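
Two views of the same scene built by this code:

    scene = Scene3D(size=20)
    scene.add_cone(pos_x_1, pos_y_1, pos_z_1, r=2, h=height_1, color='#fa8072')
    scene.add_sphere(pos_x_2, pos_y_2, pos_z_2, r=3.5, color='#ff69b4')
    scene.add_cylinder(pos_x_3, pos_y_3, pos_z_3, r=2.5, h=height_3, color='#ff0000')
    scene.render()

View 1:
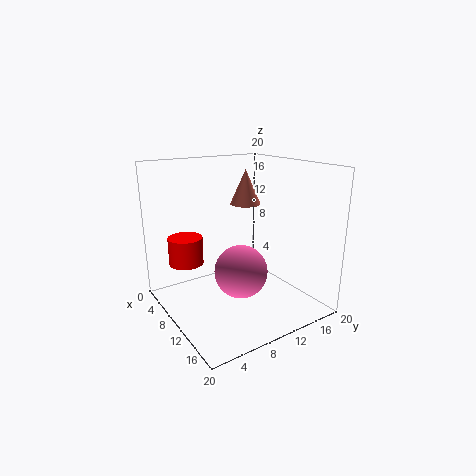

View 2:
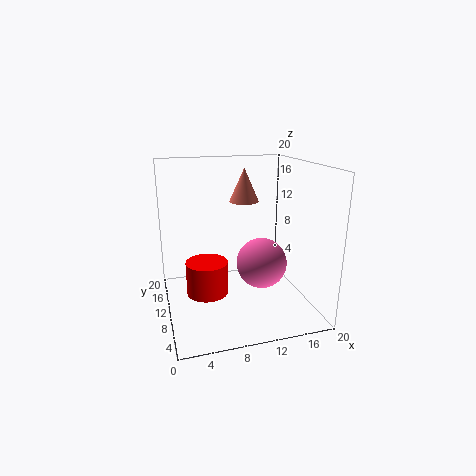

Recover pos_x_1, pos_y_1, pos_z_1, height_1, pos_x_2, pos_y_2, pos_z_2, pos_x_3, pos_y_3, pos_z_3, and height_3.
pos_x_1 = 11; pos_y_1 = 10.5; pos_z_1 = 15; height_1 = 4.5; pos_x_2 = 13; pos_y_2 = 8.5; pos_z_2 = 6.5; pos_x_3 = 4.5; pos_y_3 = 4.5; pos_z_3 = 5.5; height_3 = 4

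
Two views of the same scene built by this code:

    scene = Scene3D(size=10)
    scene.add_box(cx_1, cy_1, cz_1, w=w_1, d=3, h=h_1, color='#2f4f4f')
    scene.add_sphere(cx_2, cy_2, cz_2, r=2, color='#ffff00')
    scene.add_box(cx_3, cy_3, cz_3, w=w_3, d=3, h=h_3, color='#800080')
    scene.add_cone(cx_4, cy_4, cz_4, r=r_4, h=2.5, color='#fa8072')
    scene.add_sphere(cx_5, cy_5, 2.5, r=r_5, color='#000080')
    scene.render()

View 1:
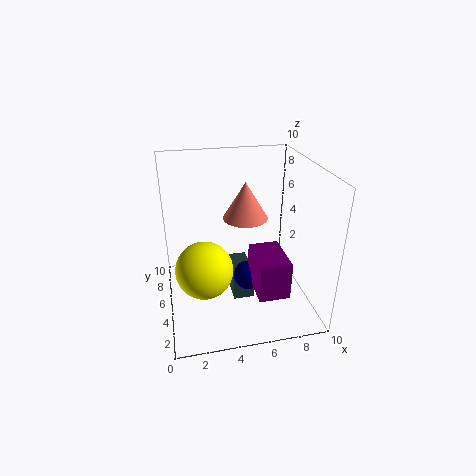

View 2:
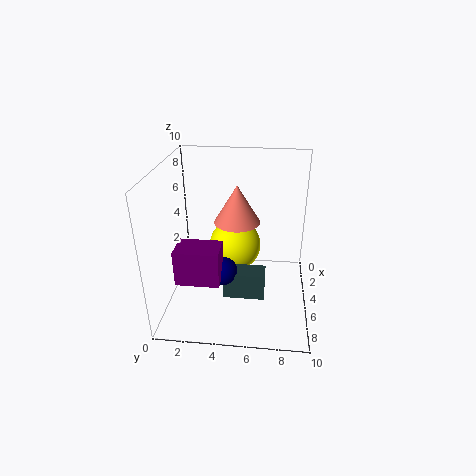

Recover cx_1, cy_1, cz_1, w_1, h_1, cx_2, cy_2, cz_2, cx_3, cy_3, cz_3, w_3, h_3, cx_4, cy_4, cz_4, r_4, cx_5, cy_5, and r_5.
cx_1 = 4.5; cy_1 = 4; cz_1 = 0.5; w_1 = 1.5; h_1 = 2; cx_2 = 2.5; cy_2 = 4.5; cz_2 = 3; cx_3 = 5.5; cy_3 = 1; cz_3 = 2.5; w_3 = 2; h_3 = 2.5; cx_4 = 5.5; cy_4 = 5; cz_4 = 6.5; r_4 = 1.5; cx_5 = 5.5; cy_5 = 4; r_5 = 1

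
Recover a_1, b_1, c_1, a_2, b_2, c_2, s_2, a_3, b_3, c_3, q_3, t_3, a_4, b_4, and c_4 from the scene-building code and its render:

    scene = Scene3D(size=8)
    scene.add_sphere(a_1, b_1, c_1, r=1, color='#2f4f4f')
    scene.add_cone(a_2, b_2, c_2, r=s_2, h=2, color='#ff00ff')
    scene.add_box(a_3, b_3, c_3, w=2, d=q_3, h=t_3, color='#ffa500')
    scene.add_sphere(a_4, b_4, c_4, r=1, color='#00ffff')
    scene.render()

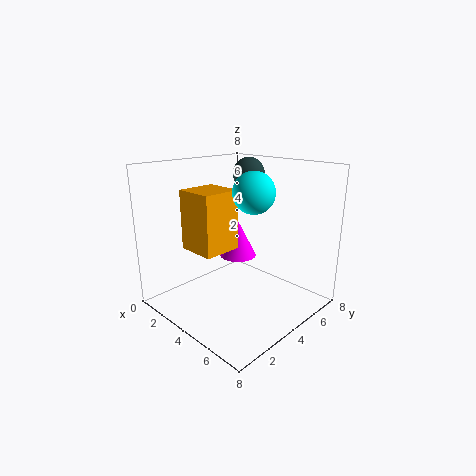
a_1 = 2
b_1 = 7
c_1 = 7
a_2 = 4
b_2 = 4
c_2 = 3
s_2 = 1
a_3 = 3
b_3 = 1
c_3 = 4
q_3 = 2
t_3 = 3
a_4 = 6
b_4 = 3
c_4 = 7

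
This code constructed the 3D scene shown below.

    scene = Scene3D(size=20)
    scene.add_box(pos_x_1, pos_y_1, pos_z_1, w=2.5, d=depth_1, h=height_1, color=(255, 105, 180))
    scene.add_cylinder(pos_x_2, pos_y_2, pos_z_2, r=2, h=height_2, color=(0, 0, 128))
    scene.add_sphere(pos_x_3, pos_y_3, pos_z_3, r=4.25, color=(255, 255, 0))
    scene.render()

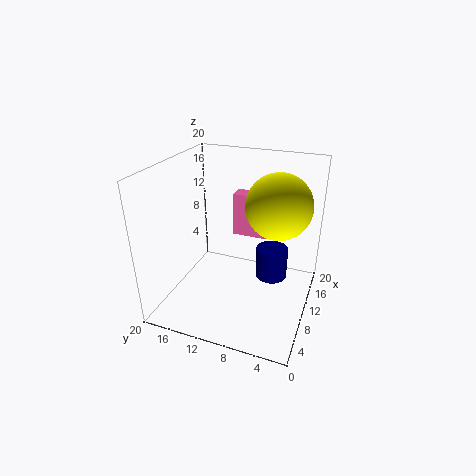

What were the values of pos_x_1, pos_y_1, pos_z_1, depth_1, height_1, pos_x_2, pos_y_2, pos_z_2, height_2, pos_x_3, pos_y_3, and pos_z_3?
pos_x_1 = 14.5, pos_y_1 = 7.25, pos_z_1 = 8, depth_1 = 5.25, height_1 = 6.5, pos_x_2 = 7.75, pos_y_2 = 4.5, pos_z_2 = 6.75, height_2 = 4, pos_x_3 = 10, pos_y_3 = 4.5, pos_z_3 = 15.5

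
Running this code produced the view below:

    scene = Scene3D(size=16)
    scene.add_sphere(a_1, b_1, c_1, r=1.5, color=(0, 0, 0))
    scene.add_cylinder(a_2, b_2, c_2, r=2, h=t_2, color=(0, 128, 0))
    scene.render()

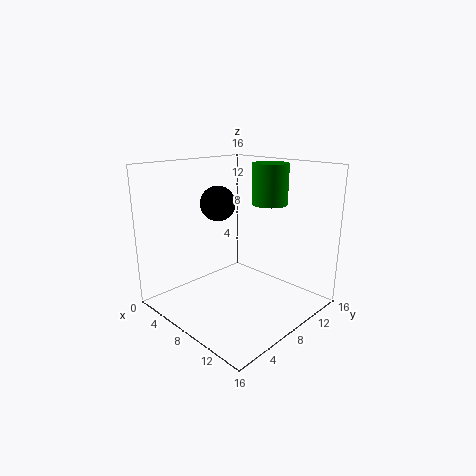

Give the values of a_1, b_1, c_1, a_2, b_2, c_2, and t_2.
a_1 = 11.5, b_1 = 2, c_1 = 13.5, a_2 = 9.5, b_2 = 11.5, c_2 = 11.5, t_2 = 4.5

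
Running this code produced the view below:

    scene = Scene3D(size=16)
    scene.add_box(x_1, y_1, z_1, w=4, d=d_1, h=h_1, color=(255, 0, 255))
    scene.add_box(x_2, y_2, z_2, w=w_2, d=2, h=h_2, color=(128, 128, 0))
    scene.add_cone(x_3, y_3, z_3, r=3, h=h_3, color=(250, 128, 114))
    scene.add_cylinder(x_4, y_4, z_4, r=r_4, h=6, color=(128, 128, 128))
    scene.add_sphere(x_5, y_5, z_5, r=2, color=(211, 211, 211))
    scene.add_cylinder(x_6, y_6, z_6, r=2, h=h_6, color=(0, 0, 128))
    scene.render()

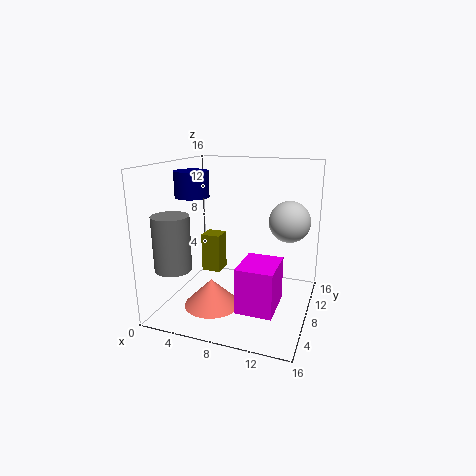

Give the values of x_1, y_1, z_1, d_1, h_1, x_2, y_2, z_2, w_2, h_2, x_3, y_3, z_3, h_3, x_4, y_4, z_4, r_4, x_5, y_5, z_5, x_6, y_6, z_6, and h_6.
x_1 = 9, y_1 = 4, z_1 = 1, d_1 = 5, h_1 = 5, x_2 = 5, y_2 = 5, z_2 = 5, w_2 = 2, h_2 = 4, x_3 = 6, y_3 = 5, z_3 = 1, h_3 = 3, x_4 = 2, y_4 = 4, z_4 = 5, r_4 = 2, x_5 = 14, y_5 = 6, z_5 = 11, x_6 = 2, y_6 = 9, z_6 = 12, h_6 = 3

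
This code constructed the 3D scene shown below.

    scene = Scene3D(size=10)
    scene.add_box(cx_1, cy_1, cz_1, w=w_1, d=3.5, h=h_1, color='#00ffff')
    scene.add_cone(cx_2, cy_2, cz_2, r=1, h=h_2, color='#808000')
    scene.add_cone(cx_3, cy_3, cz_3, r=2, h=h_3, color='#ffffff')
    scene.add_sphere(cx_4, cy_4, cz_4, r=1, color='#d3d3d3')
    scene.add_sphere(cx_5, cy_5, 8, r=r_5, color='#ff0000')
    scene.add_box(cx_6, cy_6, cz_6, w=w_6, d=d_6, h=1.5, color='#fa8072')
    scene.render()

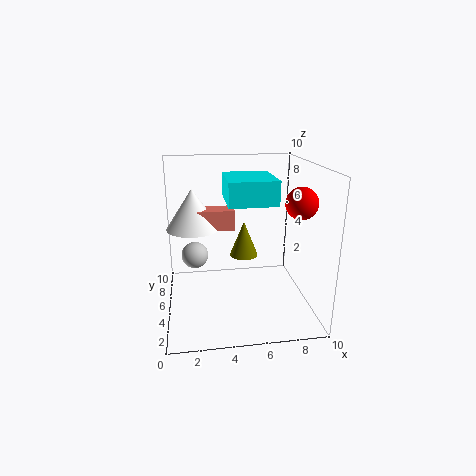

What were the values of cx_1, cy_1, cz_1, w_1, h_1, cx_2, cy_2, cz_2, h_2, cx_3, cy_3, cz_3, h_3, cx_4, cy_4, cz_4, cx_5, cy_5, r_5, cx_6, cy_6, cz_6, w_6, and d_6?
cx_1 = 4
cy_1 = 2
cz_1 = 8
w_1 = 3
h_1 = 1.5
cx_2 = 5.5
cy_2 = 5.5
cz_2 = 3.5
h_2 = 2.5
cx_3 = 2
cy_3 = 7.5
cz_3 = 5
h_3 = 3
cx_4 = 2
cy_4 = 7
cz_4 = 3
cx_5 = 8.5
cy_5 = 2.5
r_5 = 1
cx_6 = 2
cy_6 = 6.5
cz_6 = 5
w_6 = 3
d_6 = 1.5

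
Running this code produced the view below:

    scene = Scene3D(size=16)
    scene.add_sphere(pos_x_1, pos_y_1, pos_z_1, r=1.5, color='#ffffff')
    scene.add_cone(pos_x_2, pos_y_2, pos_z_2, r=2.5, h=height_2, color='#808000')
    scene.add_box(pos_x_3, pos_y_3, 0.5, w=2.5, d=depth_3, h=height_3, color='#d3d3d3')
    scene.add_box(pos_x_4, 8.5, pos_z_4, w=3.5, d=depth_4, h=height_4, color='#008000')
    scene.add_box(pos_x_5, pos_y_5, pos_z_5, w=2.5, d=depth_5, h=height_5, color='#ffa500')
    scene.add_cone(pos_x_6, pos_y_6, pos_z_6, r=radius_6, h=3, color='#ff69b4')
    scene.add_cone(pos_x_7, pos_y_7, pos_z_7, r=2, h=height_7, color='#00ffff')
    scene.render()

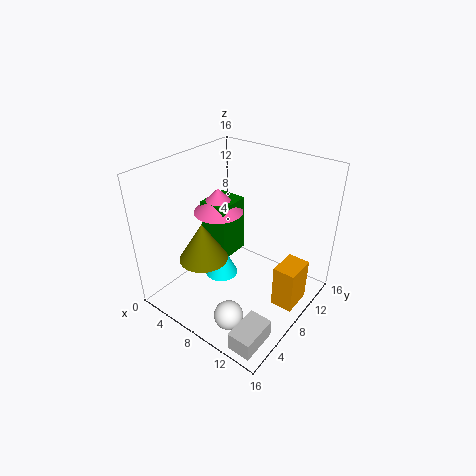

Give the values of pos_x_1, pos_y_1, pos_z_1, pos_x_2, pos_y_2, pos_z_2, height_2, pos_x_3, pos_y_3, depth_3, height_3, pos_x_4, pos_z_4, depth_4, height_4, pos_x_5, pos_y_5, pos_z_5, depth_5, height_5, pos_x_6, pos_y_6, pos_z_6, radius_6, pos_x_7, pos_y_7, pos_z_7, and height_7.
pos_x_1 = 11
pos_y_1 = 2.5
pos_z_1 = 2.5
pos_x_2 = 7
pos_y_2 = 3.5
pos_z_2 = 7.5
height_2 = 4
pos_x_3 = 12.5
pos_y_3 = 0.5
depth_3 = 4
height_3 = 2
pos_x_4 = 2
pos_z_4 = 3.5
depth_4 = 4
height_4 = 7
pos_x_5 = 12.5
pos_y_5 = 8.5
pos_z_5 = 0.5
depth_5 = 3.5
height_5 = 5
pos_x_6 = 3.5
pos_y_6 = 10
pos_z_6 = 9
radius_6 = 3
pos_x_7 = 5
pos_y_7 = 8.5
pos_z_7 = 1.5
height_7 = 4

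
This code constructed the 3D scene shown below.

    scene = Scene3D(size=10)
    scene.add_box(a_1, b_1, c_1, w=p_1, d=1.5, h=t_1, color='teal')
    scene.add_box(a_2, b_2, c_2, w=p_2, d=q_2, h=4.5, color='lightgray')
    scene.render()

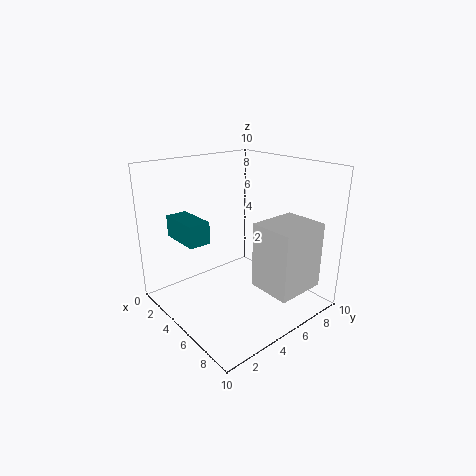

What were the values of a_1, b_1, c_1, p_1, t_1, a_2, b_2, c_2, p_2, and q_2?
a_1 = 1.5, b_1 = 1.5, c_1 = 5, p_1 = 3, t_1 = 1.5, a_2 = 6.5, b_2 = 5, c_2 = 2, p_2 = 3, q_2 = 3.5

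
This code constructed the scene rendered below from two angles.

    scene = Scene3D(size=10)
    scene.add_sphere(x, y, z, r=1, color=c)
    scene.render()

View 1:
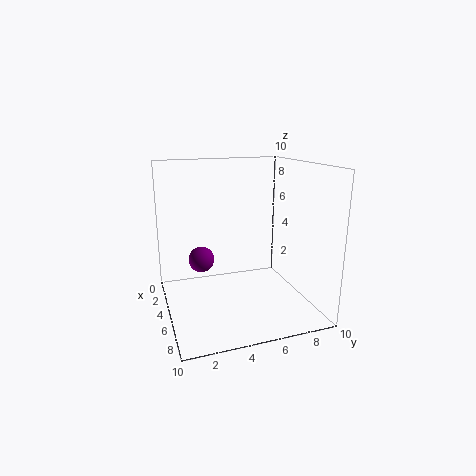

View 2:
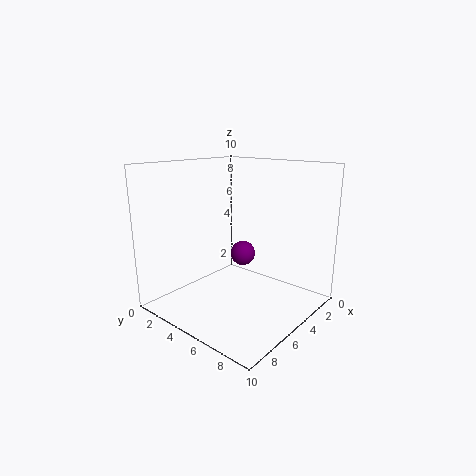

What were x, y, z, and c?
x = 2; y = 3; z = 2.5; c = 'purple'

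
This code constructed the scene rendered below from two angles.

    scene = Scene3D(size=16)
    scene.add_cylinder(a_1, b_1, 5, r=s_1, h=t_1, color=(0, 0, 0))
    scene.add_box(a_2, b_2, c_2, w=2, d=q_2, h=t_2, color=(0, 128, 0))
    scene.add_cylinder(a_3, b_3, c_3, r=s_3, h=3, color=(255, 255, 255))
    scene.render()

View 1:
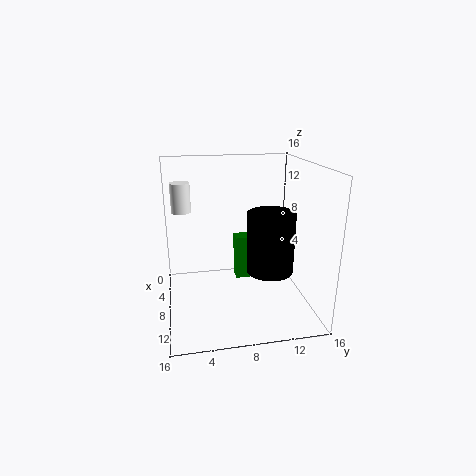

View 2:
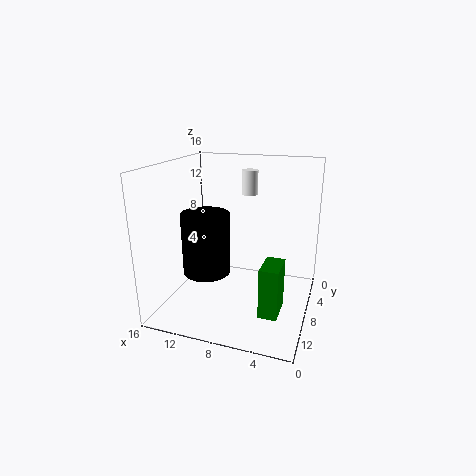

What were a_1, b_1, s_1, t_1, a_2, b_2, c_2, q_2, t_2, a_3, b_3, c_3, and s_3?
a_1 = 10.5
b_1 = 11
s_1 = 2.5
t_1 = 6.5
a_2 = 2.5
b_2 = 8.5
c_2 = 1
q_2 = 3.5
t_2 = 5.5
a_3 = 8.5
b_3 = 2
c_3 = 11.5
s_3 = 1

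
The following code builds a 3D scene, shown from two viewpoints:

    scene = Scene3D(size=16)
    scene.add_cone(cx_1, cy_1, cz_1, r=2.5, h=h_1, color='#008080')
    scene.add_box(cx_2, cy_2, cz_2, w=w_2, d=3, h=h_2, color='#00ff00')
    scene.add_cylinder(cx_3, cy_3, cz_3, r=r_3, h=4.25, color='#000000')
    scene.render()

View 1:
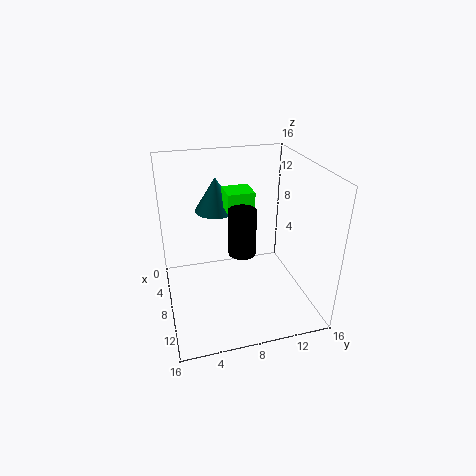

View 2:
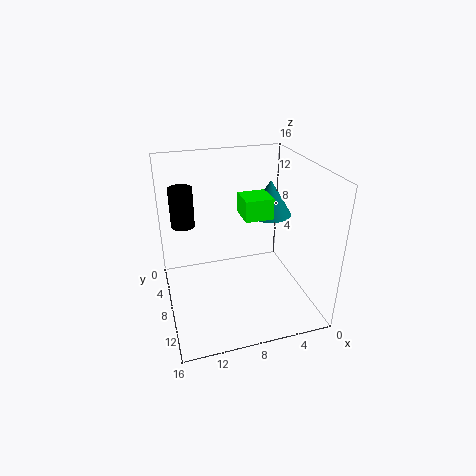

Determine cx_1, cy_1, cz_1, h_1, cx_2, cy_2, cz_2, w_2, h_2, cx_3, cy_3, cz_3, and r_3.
cx_1 = 3.75
cy_1 = 6.5
cz_1 = 9.75
h_1 = 4
cx_2 = 4.75
cy_2 = 7
cz_2 = 10.75
w_2 = 3
h_2 = 2.25
cx_3 = 13.75
cy_3 = 6.75
cz_3 = 9.75
r_3 = 1.25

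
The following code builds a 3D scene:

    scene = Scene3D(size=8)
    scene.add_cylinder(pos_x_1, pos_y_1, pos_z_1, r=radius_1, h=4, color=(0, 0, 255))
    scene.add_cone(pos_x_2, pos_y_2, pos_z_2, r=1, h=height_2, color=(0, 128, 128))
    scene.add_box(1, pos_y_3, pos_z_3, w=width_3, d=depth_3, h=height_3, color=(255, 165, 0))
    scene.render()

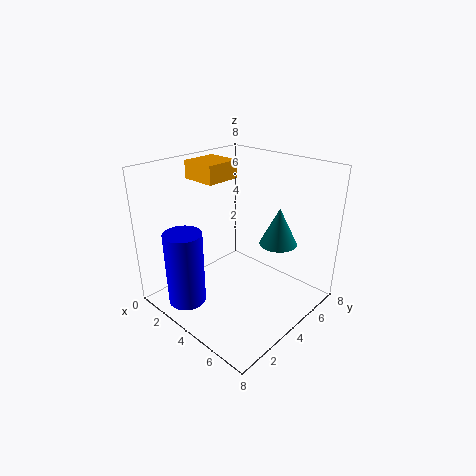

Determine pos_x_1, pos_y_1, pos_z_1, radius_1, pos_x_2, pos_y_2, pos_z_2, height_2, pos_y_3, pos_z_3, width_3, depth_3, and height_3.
pos_x_1 = 3, pos_y_1 = 1, pos_z_1 = 1, radius_1 = 1, pos_x_2 = 6, pos_y_2 = 5, pos_z_2 = 4, height_2 = 2, pos_y_3 = 3, pos_z_3 = 7, width_3 = 2, depth_3 = 2, height_3 = 1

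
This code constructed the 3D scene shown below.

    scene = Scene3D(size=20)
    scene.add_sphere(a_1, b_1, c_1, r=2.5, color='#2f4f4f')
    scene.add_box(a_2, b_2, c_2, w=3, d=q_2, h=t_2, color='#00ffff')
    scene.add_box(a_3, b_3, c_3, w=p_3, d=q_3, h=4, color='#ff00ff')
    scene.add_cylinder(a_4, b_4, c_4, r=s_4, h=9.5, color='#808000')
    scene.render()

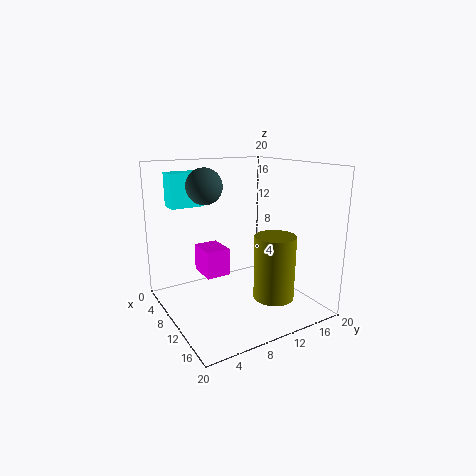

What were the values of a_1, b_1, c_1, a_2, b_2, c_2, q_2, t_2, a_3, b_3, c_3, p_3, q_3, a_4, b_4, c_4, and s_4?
a_1 = 7; b_1 = 6.5; c_1 = 17; a_2 = 0.5; b_2 = 3; c_2 = 13.5; q_2 = 5; t_2 = 5; a_3 = 4; b_3 = 6; c_3 = 4; p_3 = 4.5; q_3 = 3.5; a_4 = 12; b_4 = 15; c_4 = 0.5; s_4 = 3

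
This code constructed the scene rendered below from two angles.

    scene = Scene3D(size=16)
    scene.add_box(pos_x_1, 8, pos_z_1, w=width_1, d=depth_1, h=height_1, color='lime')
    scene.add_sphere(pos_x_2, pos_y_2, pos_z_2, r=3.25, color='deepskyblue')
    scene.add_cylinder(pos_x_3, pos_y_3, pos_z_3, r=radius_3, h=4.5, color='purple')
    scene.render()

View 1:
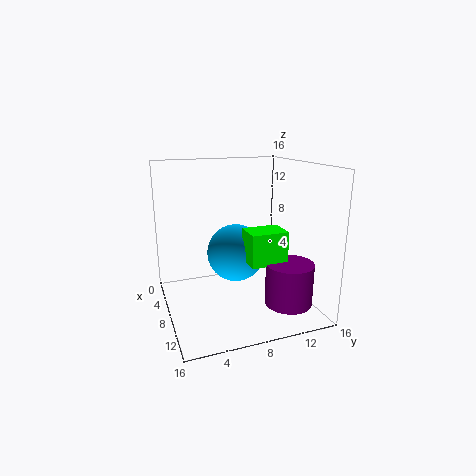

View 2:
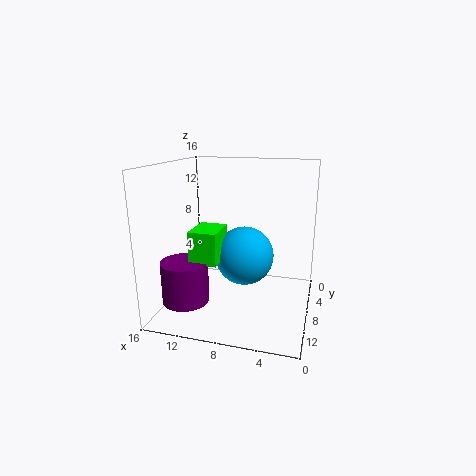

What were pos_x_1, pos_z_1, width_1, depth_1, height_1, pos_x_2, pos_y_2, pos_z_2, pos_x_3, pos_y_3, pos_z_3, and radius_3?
pos_x_1 = 9.25, pos_z_1 = 6, width_1 = 3, depth_1 = 4, height_1 = 3.5, pos_x_2 = 7.25, pos_y_2 = 8, pos_z_2 = 6, pos_x_3 = 12.75, pos_y_3 = 12, pos_z_3 = 1.75, radius_3 = 2.5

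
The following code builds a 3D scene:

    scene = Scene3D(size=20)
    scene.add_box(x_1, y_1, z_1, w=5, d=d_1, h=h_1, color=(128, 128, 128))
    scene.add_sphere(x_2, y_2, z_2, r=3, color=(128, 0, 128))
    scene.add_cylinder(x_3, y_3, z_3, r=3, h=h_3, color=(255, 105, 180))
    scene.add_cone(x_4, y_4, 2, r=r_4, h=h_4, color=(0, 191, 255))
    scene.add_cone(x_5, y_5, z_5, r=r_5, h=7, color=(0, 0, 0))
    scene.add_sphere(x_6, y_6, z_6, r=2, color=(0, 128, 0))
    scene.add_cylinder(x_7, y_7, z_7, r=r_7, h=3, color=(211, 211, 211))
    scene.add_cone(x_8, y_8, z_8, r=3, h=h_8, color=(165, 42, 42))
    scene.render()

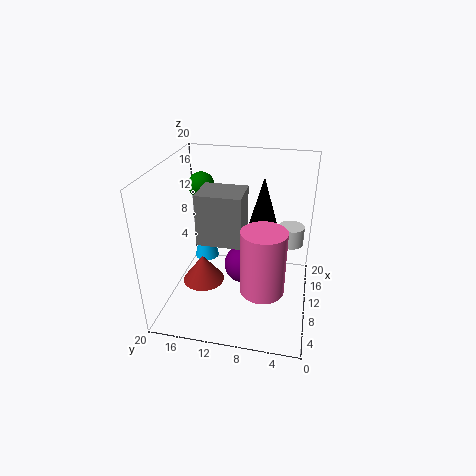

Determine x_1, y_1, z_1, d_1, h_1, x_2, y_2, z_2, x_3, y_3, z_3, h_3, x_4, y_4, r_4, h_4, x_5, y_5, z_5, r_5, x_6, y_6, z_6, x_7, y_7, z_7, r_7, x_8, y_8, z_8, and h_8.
x_1 = 7, y_1 = 9, z_1 = 10, d_1 = 6, h_1 = 7, x_2 = 14, y_2 = 10, z_2 = 3, x_3 = 7, y_3 = 6, z_3 = 4, h_3 = 9, x_4 = 17, y_4 = 17, r_4 = 2, h_4 = 9, x_5 = 13, y_5 = 7, z_5 = 11, r_5 = 2, x_6 = 16, y_6 = 17, z_6 = 15, x_7 = 17, y_7 = 3, z_7 = 6, r_7 = 2, x_8 = 9, y_8 = 15, z_8 = 3, h_8 = 4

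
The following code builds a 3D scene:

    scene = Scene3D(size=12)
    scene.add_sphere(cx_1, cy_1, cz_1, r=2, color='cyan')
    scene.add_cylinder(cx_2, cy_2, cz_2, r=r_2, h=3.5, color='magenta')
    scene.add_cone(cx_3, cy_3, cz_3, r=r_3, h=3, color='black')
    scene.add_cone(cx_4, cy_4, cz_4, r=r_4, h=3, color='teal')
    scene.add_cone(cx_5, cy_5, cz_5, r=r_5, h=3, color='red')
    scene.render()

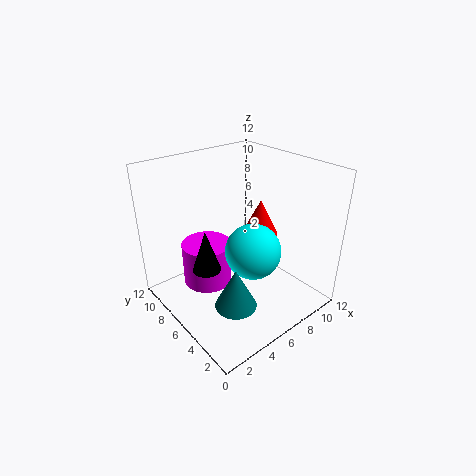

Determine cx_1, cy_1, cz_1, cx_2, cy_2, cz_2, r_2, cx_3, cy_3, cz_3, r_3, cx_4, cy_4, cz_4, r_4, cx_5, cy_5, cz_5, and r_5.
cx_1 = 4.5
cy_1 = 2.5
cz_1 = 7
cx_2 = 3.5
cy_2 = 7
cz_2 = 2.5
r_2 = 2
cx_3 = 1.5
cy_3 = 4
cz_3 = 6
r_3 = 1
cx_4 = 2.5
cy_4 = 2
cz_4 = 3.5
r_4 = 1.5
cx_5 = 8
cy_5 = 5.5
cz_5 = 6
r_5 = 1.5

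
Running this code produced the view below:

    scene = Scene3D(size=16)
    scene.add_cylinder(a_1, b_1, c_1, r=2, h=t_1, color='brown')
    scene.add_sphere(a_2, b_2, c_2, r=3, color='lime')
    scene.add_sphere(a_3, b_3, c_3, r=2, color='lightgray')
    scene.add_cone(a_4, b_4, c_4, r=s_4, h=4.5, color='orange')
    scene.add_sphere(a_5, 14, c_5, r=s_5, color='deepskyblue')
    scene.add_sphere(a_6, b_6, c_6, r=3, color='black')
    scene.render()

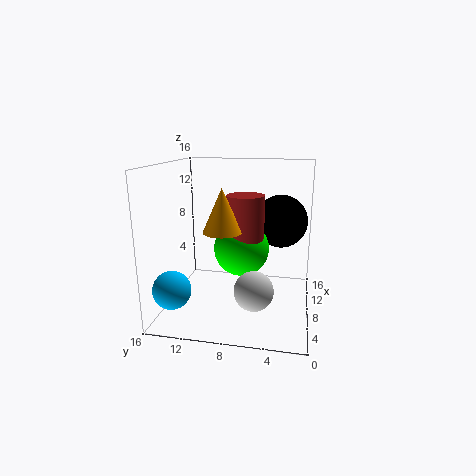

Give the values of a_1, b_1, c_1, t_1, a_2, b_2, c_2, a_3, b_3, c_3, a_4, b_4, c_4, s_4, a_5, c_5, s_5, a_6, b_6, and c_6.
a_1 = 7
b_1 = 7
c_1 = 7.5
t_1 = 5.5
a_2 = 7.5
b_2 = 7.5
c_2 = 7
a_3 = 3.5
b_3 = 5.5
c_3 = 4
a_4 = 5
b_4 = 9
c_4 = 9.5
s_4 = 2
a_5 = 3
c_5 = 3.5
s_5 = 2
a_6 = 10.5
b_6 = 3.5
c_6 = 9.5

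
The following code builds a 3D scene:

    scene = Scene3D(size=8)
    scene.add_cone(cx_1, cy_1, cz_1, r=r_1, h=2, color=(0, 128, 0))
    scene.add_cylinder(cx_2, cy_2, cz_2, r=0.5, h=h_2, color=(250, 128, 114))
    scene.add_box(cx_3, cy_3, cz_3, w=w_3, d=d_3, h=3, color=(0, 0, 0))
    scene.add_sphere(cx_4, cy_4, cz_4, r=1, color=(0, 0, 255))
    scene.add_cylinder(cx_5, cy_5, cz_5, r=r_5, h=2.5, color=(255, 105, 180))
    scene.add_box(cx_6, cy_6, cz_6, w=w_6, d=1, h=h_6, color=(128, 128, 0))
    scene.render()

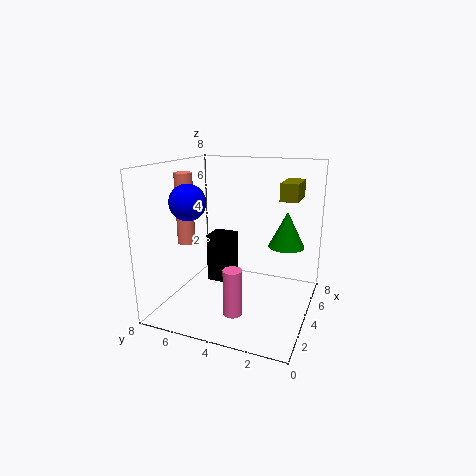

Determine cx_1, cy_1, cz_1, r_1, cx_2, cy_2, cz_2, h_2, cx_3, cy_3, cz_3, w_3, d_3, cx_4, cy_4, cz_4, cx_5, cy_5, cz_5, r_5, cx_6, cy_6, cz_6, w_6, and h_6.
cx_1 = 5
cy_1 = 1.5
cz_1 = 3.5
r_1 = 1
cx_2 = 3.5
cy_2 = 7
cz_2 = 3.5
h_2 = 4
cx_3 = 5
cy_3 = 5
cz_3 = 0.5
w_3 = 1.5
d_3 = 1.5
cx_4 = 3
cy_4 = 6.5
cz_4 = 6
cx_5 = 2
cy_5 = 3.5
cz_5 = 0.5
r_5 = 0.5
cx_6 = 5
cy_6 = 1
cz_6 = 6
w_6 = 2
h_6 = 1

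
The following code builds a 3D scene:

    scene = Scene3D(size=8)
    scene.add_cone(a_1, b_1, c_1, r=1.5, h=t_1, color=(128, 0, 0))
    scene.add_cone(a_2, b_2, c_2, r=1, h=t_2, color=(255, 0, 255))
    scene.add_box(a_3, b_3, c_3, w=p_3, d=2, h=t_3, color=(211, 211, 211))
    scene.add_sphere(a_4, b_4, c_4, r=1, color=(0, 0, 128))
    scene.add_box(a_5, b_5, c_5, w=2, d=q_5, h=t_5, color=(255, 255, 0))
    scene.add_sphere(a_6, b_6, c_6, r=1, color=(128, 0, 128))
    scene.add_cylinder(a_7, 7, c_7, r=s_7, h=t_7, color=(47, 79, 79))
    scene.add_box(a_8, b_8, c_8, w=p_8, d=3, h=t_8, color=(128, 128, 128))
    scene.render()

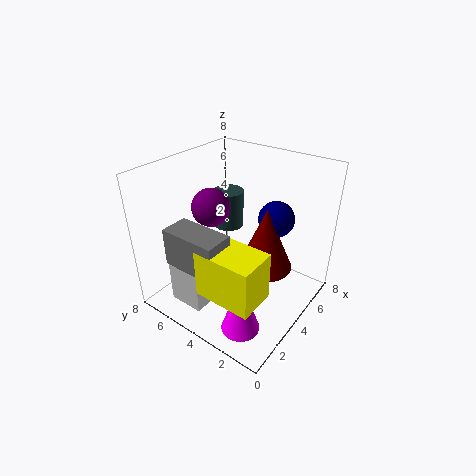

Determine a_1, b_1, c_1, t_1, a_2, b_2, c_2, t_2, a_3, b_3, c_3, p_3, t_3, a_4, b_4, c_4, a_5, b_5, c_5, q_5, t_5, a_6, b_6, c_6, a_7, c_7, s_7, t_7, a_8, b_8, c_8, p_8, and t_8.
a_1 = 4.5, b_1 = 2.5, c_1 = 2.5, t_1 = 3.5, a_2 = 1.5, b_2 = 2, c_2 = 0.5, t_2 = 3, a_3 = 1, b_3 = 4.5, c_3 = 0.5, p_3 = 1, t_3 = 3, a_4 = 5.5, b_4 = 2.5, c_4 = 5, a_5 = 0.5, b_5 = 1, c_5 = 2.5, q_5 = 3, t_5 = 2.5, a_6 = 3, b_6 = 5, c_6 = 6, a_7 = 7, c_7 = 2.5, s_7 = 1, t_7 = 2.5, a_8 = 0.5, b_8 = 3, c_8 = 3.5, p_8 = 1.5, t_8 = 2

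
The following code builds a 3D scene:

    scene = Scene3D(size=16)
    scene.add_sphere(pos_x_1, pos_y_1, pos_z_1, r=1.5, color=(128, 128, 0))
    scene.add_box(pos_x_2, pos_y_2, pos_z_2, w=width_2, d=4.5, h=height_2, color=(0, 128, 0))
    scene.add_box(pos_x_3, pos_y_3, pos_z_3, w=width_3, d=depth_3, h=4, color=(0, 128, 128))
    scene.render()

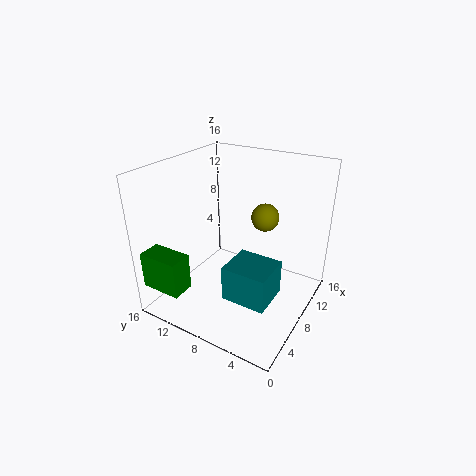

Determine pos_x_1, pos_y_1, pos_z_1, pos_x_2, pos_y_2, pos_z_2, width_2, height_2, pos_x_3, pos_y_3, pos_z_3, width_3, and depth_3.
pos_x_1 = 9.5, pos_y_1 = 5.5, pos_z_1 = 10.5, pos_x_2 = 0.5, pos_y_2 = 11, pos_z_2 = 3.5, width_2 = 2.5, height_2 = 4, pos_x_3 = 4.5, pos_y_3 = 3, pos_z_3 = 2, width_3 = 4.5, depth_3 = 5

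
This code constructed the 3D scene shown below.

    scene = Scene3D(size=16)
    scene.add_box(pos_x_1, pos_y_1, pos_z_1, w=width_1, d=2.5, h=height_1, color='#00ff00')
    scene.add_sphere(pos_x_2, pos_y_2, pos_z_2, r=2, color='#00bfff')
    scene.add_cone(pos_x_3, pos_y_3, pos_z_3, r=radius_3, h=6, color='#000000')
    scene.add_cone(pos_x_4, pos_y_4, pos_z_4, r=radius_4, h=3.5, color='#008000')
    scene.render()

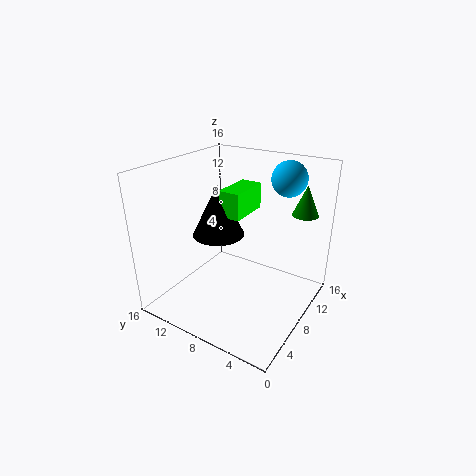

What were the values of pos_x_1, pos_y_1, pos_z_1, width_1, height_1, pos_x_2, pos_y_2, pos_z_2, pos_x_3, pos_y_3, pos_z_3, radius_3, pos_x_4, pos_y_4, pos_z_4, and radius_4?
pos_x_1 = 8, pos_y_1 = 8, pos_z_1 = 10, width_1 = 5, height_1 = 3, pos_x_2 = 13, pos_y_2 = 4.5, pos_z_2 = 14, pos_x_3 = 8.5, pos_y_3 = 11, pos_z_3 = 7.5, radius_3 = 3, pos_x_4 = 13.5, pos_y_4 = 2.5, pos_z_4 = 10, radius_4 = 1.5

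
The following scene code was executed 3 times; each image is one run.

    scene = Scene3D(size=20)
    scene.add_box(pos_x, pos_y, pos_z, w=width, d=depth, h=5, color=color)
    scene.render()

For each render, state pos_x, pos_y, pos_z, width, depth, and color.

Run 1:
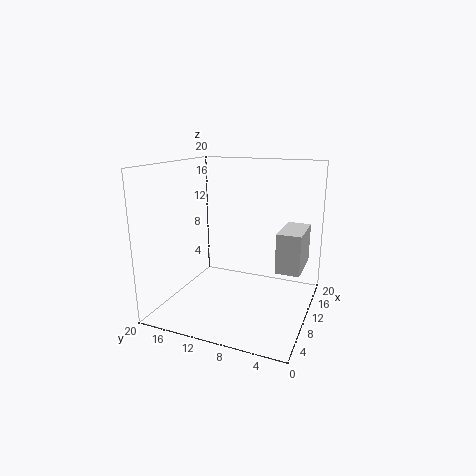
pos_x = 6; pos_y = 0.5; pos_z = 7.5; width = 6; depth = 3; color = 'lightgray'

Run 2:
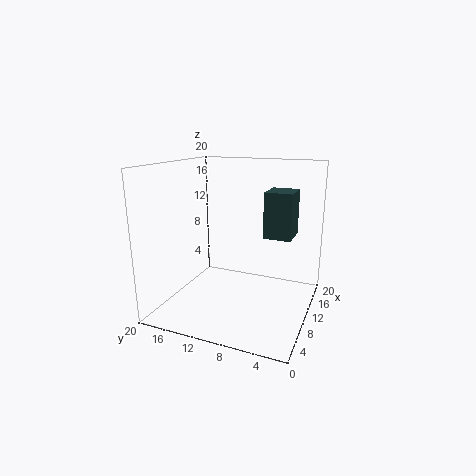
pos_x = 2.5; pos_y = 1; pos_z = 13; width = 3.5; depth = 3; color = 'darkslategray'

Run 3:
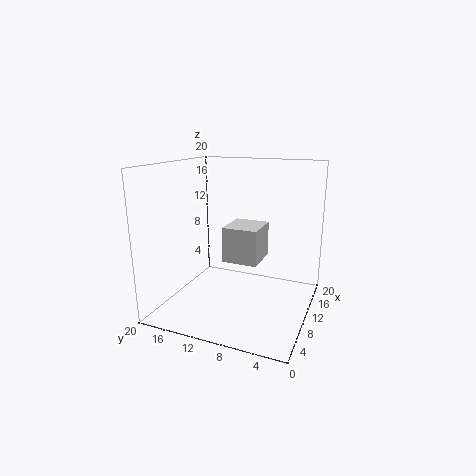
pos_x = 9; pos_y = 7; pos_z = 6.5; width = 5.5; depth = 5; color = 'lightgray'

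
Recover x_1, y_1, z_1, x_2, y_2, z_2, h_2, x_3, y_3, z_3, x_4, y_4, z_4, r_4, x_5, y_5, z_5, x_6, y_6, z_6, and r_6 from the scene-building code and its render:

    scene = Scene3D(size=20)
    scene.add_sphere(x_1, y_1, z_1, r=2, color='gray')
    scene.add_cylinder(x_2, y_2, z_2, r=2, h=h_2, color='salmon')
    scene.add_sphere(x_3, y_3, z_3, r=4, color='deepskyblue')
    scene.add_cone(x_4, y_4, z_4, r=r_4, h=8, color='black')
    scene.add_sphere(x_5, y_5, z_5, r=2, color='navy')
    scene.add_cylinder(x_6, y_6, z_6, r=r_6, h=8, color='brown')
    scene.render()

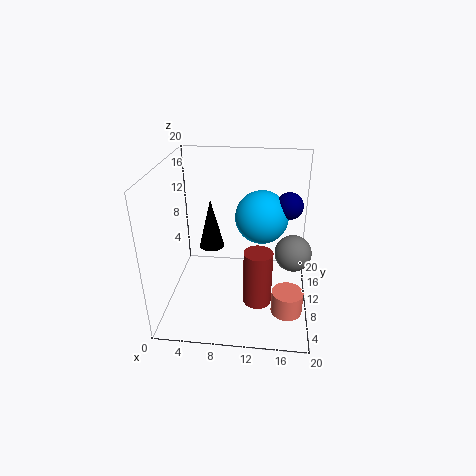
x_1 = 17; y_1 = 2; z_1 = 13; x_2 = 17; y_2 = 4; z_2 = 3; h_2 = 3; x_3 = 13; y_3 = 15; z_3 = 11; x_4 = 5; y_4 = 16; z_4 = 5; r_4 = 2; x_5 = 17; y_5 = 15; z_5 = 13; x_6 = 13; y_6 = 8; z_6 = 1; r_6 = 2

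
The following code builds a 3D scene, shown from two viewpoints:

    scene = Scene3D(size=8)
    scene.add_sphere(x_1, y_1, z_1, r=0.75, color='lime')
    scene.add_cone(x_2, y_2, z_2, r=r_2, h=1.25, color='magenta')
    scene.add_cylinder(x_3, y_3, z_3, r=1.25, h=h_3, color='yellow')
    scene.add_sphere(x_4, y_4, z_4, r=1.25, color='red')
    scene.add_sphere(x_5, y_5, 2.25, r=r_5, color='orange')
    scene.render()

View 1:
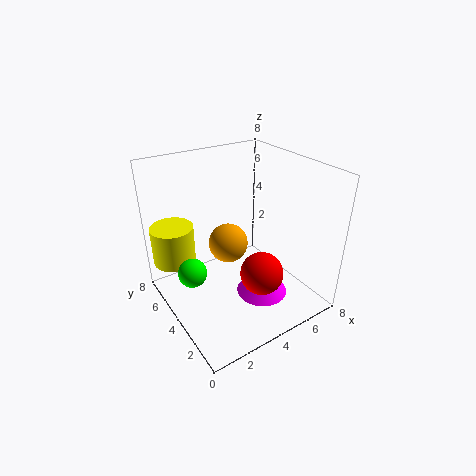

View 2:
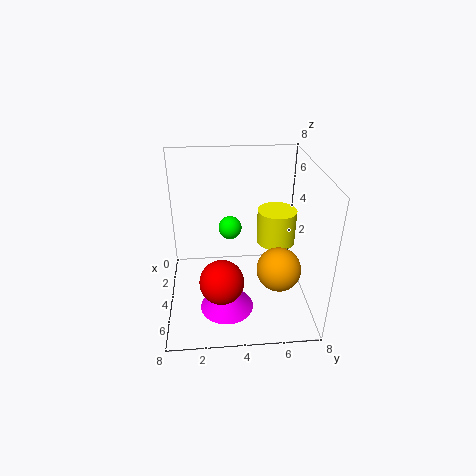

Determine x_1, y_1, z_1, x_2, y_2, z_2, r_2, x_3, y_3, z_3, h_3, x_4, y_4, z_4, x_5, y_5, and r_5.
x_1 = 1, y_1 = 3.75, z_1 = 3, x_2 = 5.25, y_2 = 3.25, z_2 = 0.25, r_2 = 1.5, x_3 = 1.25, y_3 = 6.75, z_3 = 2, h_3 = 2.25, x_4 = 5, y_4 = 3, z_4 = 1.75, x_5 = 4.75, y_5 = 6.25, r_5 = 1.25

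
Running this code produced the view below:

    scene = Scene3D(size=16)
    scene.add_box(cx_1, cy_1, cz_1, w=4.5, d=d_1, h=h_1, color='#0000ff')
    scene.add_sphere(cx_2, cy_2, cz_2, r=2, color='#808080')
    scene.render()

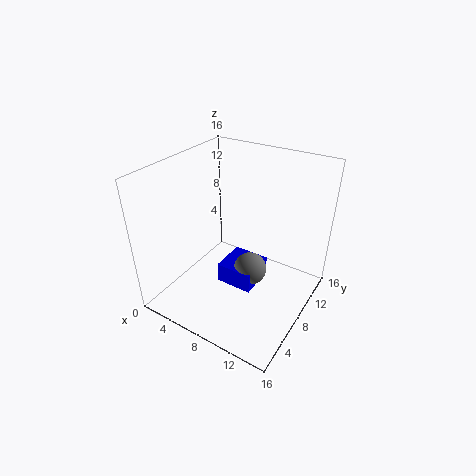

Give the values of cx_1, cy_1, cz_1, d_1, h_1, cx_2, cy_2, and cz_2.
cx_1 = 5
cy_1 = 8
cz_1 = 0.5
d_1 = 4.5
h_1 = 2.5
cx_2 = 8.5
cy_2 = 10
cz_2 = 2.5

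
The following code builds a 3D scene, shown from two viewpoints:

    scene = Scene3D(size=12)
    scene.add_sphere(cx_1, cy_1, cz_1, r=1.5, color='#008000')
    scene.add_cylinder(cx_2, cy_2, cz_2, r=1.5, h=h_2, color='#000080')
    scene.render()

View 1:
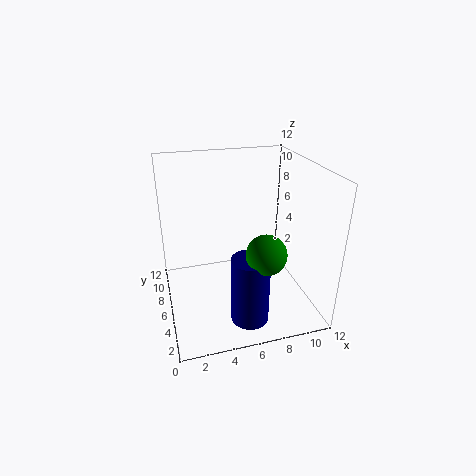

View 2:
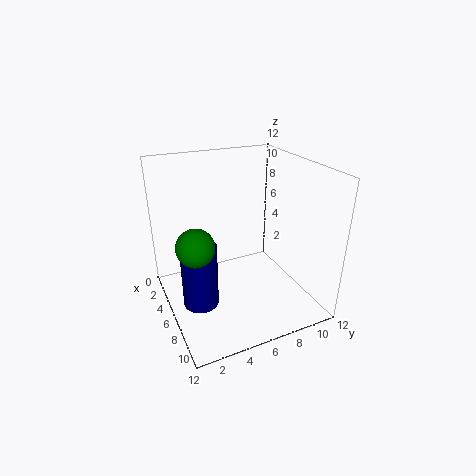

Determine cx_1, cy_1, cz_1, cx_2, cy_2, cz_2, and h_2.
cx_1 = 7, cy_1 = 2, cz_1 = 6.5, cx_2 = 6, cy_2 = 2.5, cz_2 = 0.5, h_2 = 5.5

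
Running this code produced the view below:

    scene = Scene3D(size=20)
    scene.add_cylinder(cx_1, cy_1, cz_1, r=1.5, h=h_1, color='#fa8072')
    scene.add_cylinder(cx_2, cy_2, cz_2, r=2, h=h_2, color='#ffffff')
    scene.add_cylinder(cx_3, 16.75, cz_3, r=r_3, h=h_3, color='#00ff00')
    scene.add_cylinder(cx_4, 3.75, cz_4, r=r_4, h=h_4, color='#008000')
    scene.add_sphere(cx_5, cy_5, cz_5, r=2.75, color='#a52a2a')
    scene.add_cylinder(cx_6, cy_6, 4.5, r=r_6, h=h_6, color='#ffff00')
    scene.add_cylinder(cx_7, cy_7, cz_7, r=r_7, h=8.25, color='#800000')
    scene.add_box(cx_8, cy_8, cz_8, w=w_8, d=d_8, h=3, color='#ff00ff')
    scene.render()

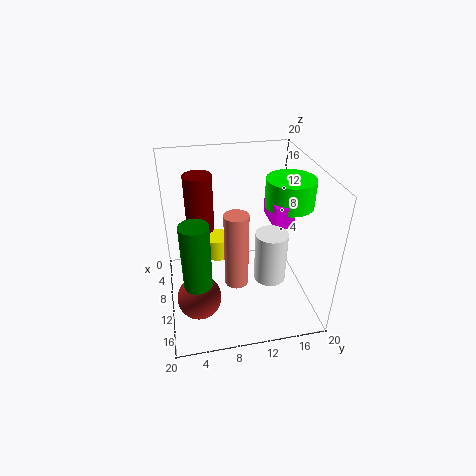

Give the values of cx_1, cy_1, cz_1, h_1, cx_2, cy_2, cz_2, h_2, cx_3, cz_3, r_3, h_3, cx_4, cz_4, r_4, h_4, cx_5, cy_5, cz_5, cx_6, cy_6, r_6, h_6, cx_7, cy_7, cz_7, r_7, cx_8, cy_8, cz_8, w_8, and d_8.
cx_1 = 15
cy_1 = 8.75
cz_1 = 6.75
h_1 = 9.75
cx_2 = 15.5
cy_2 = 13
cz_2 = 7.25
h_2 = 6.5
cx_3 = 10.75
cz_3 = 14.75
r_3 = 3.25
h_3 = 3.75
cx_4 = 16
cz_4 = 6.75
r_4 = 1.75
h_4 = 9.5
cx_5 = 16
cy_5 = 3.75
cz_5 = 5.75
cx_6 = 5.5
cy_6 = 7.75
r_6 = 2
h_6 = 3.25
cx_7 = 6
cy_7 = 5.25
cz_7 = 9.75
r_7 = 2
cx_8 = 8.5
cy_8 = 14
cz_8 = 13
w_8 = 5.25
d_8 = 2.5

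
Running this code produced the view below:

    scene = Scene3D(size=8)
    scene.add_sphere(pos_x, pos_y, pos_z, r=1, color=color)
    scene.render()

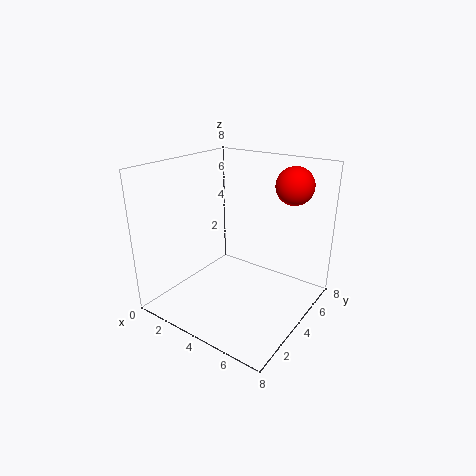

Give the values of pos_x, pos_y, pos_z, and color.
pos_x = 6.5, pos_y = 5.5, pos_z = 7, color = 'red'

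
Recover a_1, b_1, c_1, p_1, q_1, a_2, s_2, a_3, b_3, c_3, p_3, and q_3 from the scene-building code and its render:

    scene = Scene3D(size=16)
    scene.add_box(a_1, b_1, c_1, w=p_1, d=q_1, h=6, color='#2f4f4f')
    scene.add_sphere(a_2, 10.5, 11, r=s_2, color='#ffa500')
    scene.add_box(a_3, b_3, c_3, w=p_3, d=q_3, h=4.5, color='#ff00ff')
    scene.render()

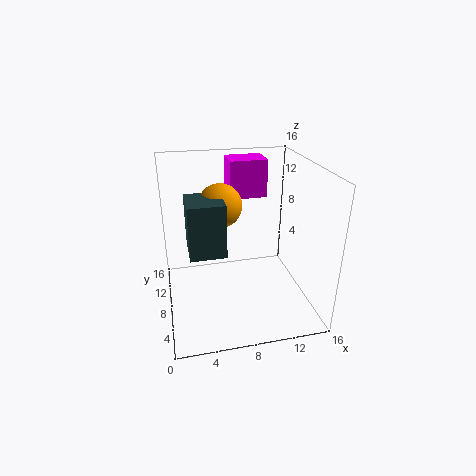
a_1 = 2.5
b_1 = 6.5
c_1 = 6.5
p_1 = 4
q_1 = 4.5
a_2 = 6.5
s_2 = 2.5
a_3 = 8
b_3 = 12
c_3 = 11
p_3 = 4.5
q_3 = 3.5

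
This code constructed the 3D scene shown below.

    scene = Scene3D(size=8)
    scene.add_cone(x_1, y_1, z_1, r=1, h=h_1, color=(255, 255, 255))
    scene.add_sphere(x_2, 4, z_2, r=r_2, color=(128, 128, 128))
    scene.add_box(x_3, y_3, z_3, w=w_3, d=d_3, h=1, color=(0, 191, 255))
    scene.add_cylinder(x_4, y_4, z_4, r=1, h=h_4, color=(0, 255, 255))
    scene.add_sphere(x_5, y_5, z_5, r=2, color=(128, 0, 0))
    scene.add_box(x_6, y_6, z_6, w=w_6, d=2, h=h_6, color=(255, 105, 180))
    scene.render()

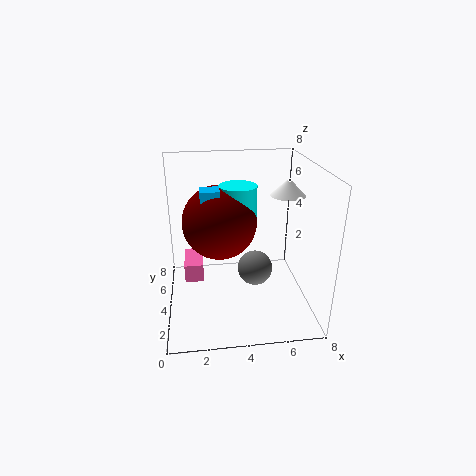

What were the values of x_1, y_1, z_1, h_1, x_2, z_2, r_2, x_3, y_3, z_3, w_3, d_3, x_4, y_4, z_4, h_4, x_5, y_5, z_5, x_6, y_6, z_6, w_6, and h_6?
x_1 = 7; y_1 = 5; z_1 = 6; h_1 = 1; x_2 = 5; z_2 = 2; r_2 = 1; x_3 = 2; y_3 = 3; z_3 = 6; w_3 = 1; d_3 = 1; x_4 = 4; y_4 = 4; z_4 = 5; h_4 = 2; x_5 = 3; y_5 = 4; z_5 = 5; x_6 = 1; y_6 = 3; z_6 = 2; w_6 = 1; h_6 = 1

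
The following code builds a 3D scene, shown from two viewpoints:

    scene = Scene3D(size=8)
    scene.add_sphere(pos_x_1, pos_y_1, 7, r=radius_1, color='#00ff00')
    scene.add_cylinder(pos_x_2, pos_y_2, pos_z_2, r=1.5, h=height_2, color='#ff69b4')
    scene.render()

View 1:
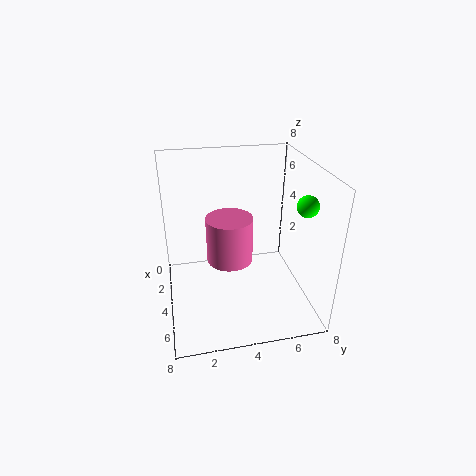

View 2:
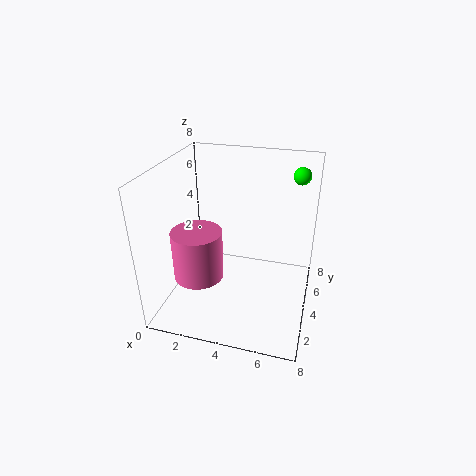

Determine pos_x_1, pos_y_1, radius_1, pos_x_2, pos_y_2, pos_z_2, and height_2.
pos_x_1 = 7
pos_y_1 = 6.5
radius_1 = 0.5
pos_x_2 = 1.5
pos_y_2 = 4
pos_z_2 = 1
height_2 = 3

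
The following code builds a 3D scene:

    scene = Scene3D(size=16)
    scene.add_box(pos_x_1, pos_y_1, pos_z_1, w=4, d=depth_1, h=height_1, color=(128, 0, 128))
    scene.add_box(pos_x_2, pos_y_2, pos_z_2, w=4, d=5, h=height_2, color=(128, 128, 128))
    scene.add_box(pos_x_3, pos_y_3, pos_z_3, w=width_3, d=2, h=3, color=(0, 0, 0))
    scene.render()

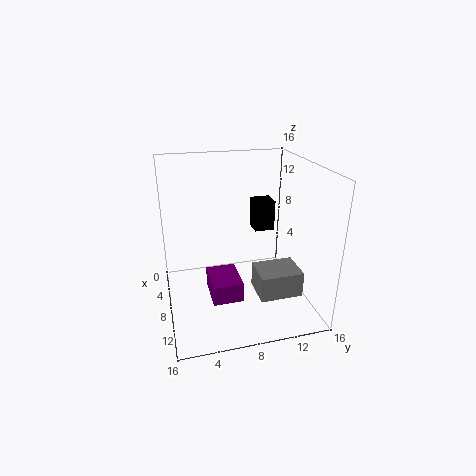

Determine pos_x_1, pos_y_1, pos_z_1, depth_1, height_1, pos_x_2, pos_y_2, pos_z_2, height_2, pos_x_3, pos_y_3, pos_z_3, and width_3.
pos_x_1 = 10; pos_y_1 = 4; pos_z_1 = 4; depth_1 = 3; height_1 = 2; pos_x_2 = 7; pos_y_2 = 10; pos_z_2 = 1; height_2 = 3; pos_x_3 = 9; pos_y_3 = 9; pos_z_3 = 10; width_3 = 2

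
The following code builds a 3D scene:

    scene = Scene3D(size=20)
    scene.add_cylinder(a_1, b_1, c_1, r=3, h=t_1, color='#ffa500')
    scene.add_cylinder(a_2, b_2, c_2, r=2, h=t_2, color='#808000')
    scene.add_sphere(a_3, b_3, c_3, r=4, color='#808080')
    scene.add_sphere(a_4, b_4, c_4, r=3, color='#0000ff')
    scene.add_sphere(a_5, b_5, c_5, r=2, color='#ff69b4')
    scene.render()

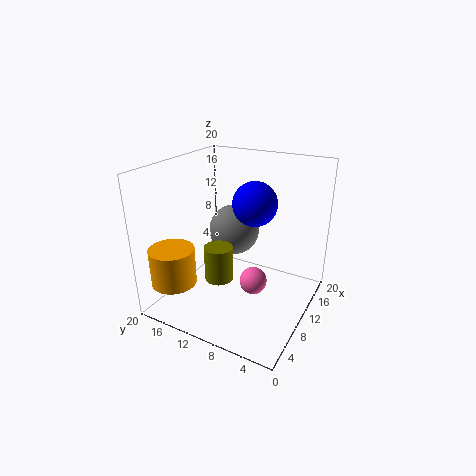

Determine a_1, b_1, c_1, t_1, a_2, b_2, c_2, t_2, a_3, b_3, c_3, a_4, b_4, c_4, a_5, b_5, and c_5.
a_1 = 3
b_1 = 16
c_1 = 5
t_1 = 5
a_2 = 8
b_2 = 12
c_2 = 4
t_2 = 5
a_3 = 16
b_3 = 14
c_3 = 8
a_4 = 11
b_4 = 8
c_4 = 15
a_5 = 11
b_5 = 8
c_5 = 3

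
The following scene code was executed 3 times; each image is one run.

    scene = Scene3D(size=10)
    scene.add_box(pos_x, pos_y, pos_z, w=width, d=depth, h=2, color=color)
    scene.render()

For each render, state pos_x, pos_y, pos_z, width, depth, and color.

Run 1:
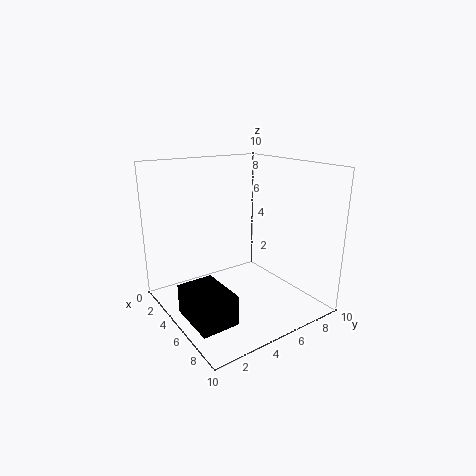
pos_x = 4.5; pos_y = 0.5; pos_z = 0.5; width = 3.5; depth = 2.5; color = 'black'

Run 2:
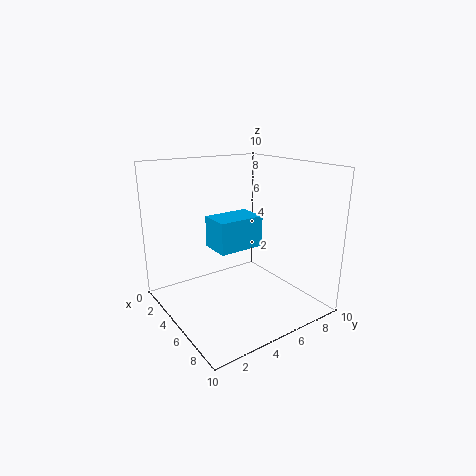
pos_x = 5; pos_y = 2.5; pos_z = 5; width = 2; depth = 3; color = 'deepskyblue'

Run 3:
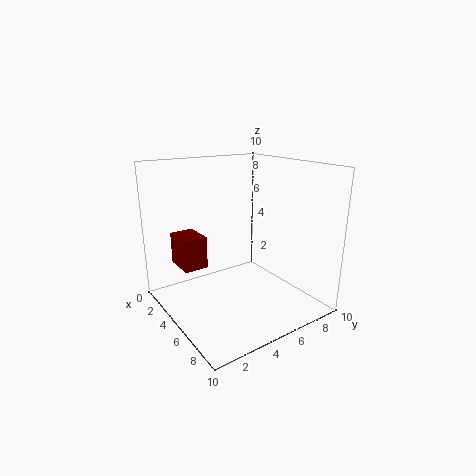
pos_x = 4; pos_y = 0.5; pos_z = 4; width = 2; depth = 1.5; color = 'maroon'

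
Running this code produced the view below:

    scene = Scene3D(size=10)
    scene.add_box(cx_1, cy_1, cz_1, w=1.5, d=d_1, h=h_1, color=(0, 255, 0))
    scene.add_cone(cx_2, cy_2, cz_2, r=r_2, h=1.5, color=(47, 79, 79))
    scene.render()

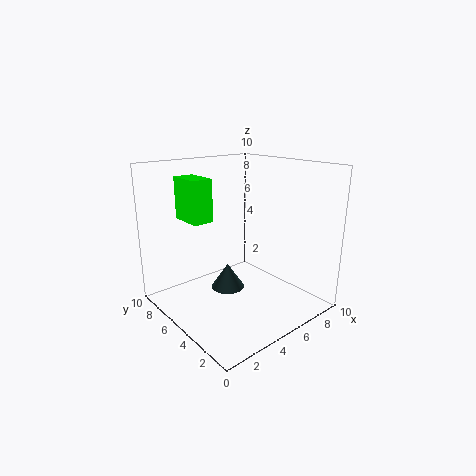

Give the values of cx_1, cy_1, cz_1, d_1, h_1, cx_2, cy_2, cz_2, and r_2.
cx_1 = 2.5; cy_1 = 6.5; cz_1 = 6; d_1 = 2.5; h_1 = 3; cx_2 = 2.5; cy_2 = 3; cz_2 = 3; r_2 = 1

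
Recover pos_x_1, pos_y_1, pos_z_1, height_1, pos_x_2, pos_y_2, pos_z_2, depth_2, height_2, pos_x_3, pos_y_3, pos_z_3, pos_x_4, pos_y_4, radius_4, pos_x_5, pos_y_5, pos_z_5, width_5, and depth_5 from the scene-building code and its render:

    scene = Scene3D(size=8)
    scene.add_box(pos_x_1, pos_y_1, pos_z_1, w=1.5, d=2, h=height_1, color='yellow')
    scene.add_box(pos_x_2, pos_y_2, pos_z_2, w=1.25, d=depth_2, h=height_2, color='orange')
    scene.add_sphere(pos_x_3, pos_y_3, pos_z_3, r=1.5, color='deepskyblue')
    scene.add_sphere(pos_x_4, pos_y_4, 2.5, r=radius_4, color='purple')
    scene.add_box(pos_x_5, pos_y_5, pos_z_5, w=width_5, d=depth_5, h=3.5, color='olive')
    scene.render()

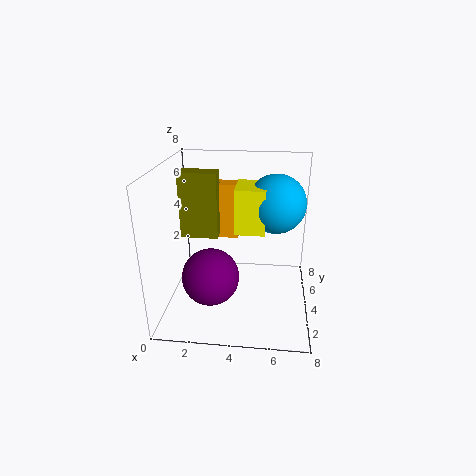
pos_x_1 = 4; pos_y_1 = 2.25; pos_z_1 = 5; height_1 = 2.25; pos_x_2 = 2.75; pos_y_2 = 4; pos_z_2 = 4; depth_2 = 1; height_2 = 3; pos_x_3 = 6; pos_y_3 = 3.5; pos_z_3 = 6.25; pos_x_4 = 2.75; pos_y_4 = 2.25; radius_4 = 1.5; pos_x_5 = 1; pos_y_5 = 3.25; pos_z_5 = 4.25; width_5 = 2; depth_5 = 1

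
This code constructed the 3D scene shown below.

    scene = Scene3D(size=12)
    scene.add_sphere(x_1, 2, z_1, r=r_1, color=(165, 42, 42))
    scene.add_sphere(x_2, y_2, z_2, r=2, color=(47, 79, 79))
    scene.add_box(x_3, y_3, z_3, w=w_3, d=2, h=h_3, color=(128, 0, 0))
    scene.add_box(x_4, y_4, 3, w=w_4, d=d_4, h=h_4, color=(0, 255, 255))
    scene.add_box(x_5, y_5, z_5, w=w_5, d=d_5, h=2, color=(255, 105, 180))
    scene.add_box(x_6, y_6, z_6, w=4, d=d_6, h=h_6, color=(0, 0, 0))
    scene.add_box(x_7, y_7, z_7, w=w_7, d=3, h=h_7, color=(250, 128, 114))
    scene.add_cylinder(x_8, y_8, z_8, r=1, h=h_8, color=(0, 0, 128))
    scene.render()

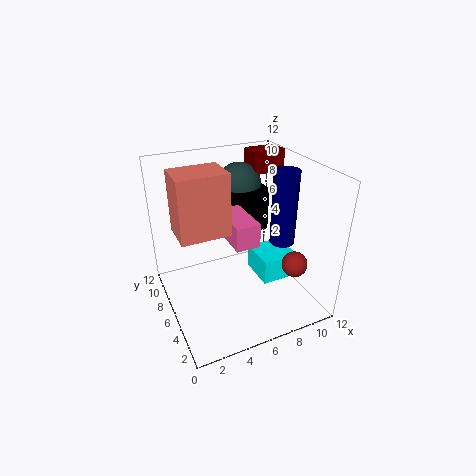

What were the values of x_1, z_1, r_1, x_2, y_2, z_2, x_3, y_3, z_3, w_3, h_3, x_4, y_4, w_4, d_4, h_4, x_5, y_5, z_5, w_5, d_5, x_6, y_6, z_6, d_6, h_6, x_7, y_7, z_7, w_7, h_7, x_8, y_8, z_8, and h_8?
x_1 = 9; z_1 = 5; r_1 = 1; x_2 = 8; y_2 = 10; z_2 = 9; x_3 = 9; y_3 = 9; z_3 = 10; w_3 = 3; h_3 = 2; x_4 = 7; y_4 = 3; w_4 = 3; d_4 = 3; h_4 = 2; x_5 = 5; y_5 = 4; z_5 = 6; w_5 = 2; d_5 = 4; x_6 = 6; y_6 = 8; z_6 = 5; d_6 = 2; h_6 = 4; x_7 = 1; y_7 = 5; z_7 = 7; w_7 = 4; h_7 = 5; x_8 = 9; y_8 = 4; z_8 = 6; h_8 = 6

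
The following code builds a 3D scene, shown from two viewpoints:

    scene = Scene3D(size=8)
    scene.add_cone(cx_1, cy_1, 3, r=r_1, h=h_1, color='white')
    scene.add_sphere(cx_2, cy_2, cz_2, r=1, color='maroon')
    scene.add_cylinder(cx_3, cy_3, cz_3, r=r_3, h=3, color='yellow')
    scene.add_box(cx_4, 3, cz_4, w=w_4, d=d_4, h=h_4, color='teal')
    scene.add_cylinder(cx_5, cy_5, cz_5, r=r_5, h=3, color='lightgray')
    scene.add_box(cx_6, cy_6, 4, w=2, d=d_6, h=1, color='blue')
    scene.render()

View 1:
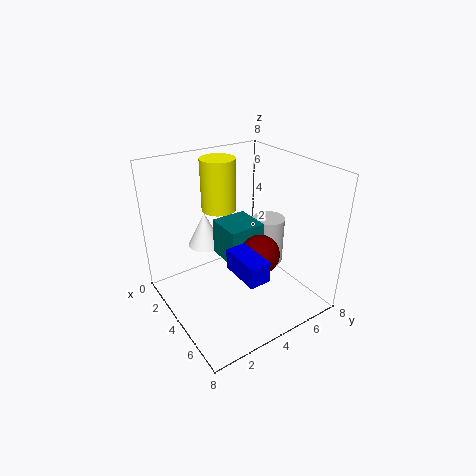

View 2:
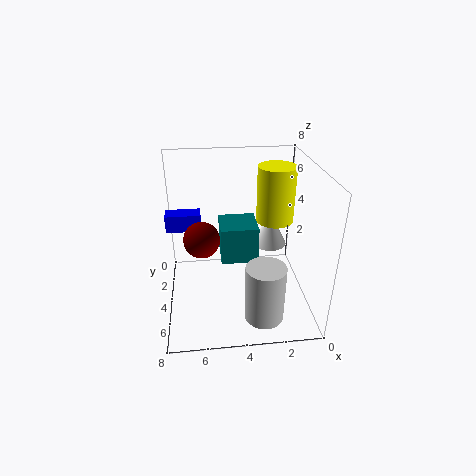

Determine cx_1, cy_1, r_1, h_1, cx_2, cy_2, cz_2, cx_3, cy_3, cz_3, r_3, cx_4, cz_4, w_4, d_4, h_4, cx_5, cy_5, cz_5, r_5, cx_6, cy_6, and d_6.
cx_1 = 2
cy_1 = 3
r_1 = 1
h_1 = 2
cx_2 = 6
cy_2 = 4
cz_2 = 4
cx_3 = 2
cy_3 = 4
cz_3 = 5
r_3 = 1
cx_4 = 3
cz_4 = 3
w_4 = 2
d_4 = 2
h_4 = 2
cx_5 = 3
cy_5 = 7
cz_5 = 1
r_5 = 1
cx_6 = 6
cy_6 = 2
d_6 = 1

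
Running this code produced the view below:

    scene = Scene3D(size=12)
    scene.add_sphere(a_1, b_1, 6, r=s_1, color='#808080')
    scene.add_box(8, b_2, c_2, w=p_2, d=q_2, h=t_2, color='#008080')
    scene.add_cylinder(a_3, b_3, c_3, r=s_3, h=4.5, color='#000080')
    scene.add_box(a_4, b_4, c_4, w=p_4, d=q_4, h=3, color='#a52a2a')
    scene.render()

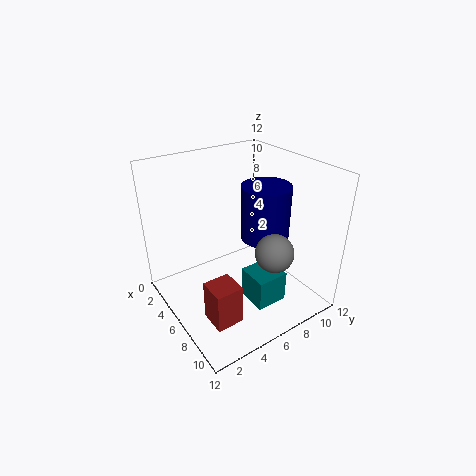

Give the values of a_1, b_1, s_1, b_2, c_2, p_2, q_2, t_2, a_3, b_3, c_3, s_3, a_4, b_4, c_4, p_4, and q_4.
a_1 = 9.5; b_1 = 7; s_1 = 1.5; b_2 = 5; c_2 = 2; p_2 = 2.5; q_2 = 2.5; t_2 = 2.5; a_3 = 7; b_3 = 8; c_3 = 6; s_3 = 2; a_4 = 9; b_4 = 1; c_4 = 2.5; p_4 = 2; q_4 = 2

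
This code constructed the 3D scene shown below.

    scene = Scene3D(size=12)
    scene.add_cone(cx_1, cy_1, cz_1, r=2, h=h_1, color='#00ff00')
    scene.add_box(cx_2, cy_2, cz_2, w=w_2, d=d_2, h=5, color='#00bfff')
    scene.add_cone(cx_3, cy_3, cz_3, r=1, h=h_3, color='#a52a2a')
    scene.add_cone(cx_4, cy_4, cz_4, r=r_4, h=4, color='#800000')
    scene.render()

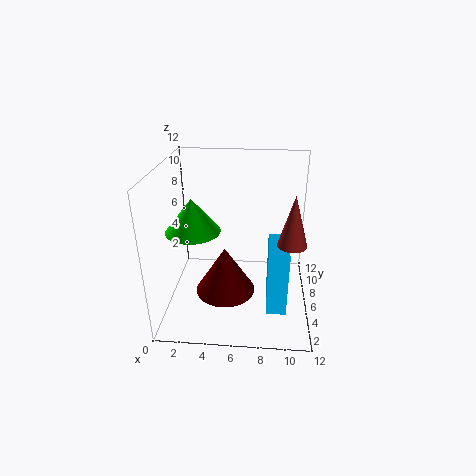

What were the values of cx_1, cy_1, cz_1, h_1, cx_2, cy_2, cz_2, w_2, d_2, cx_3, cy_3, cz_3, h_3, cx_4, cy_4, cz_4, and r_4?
cx_1 = 3; cy_1 = 3; cz_1 = 8; h_1 = 2.5; cx_2 = 8.5; cy_2 = 1.5; cz_2 = 2; w_2 = 1.5; d_2 = 3.5; cx_3 = 10; cy_3 = 1.5; cz_3 = 8; h_3 = 3.5; cx_4 = 5; cy_4 = 5; cz_4 = 1.5; r_4 = 2.5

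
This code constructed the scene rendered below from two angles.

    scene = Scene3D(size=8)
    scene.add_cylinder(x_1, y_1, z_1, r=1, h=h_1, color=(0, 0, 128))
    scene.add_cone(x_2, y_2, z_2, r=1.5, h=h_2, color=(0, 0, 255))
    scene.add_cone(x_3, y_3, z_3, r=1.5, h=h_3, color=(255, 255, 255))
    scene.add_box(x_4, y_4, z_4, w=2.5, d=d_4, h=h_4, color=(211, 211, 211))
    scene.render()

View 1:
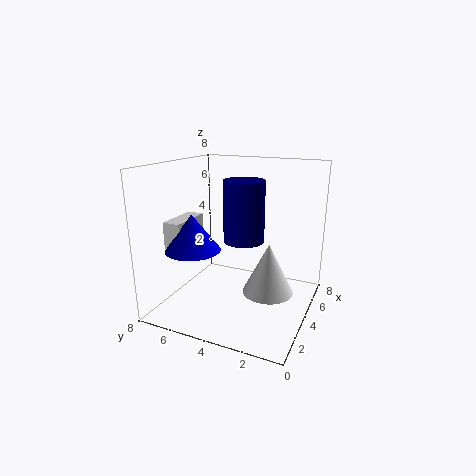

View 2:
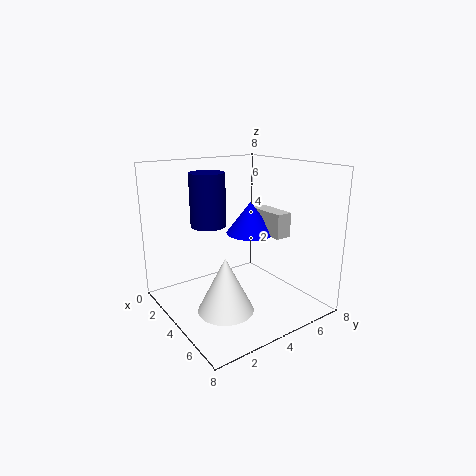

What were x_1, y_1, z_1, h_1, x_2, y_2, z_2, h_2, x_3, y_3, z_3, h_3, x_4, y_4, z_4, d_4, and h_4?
x_1 = 2.5
y_1 = 3
z_1 = 4.5
h_1 = 3
x_2 = 2.5
y_2 = 6
z_2 = 3.5
h_2 = 2
x_3 = 5
y_3 = 2.5
z_3 = 0.5
h_3 = 3
x_4 = 2
y_4 = 6.5
z_4 = 3.5
d_4 = 1
h_4 = 1.5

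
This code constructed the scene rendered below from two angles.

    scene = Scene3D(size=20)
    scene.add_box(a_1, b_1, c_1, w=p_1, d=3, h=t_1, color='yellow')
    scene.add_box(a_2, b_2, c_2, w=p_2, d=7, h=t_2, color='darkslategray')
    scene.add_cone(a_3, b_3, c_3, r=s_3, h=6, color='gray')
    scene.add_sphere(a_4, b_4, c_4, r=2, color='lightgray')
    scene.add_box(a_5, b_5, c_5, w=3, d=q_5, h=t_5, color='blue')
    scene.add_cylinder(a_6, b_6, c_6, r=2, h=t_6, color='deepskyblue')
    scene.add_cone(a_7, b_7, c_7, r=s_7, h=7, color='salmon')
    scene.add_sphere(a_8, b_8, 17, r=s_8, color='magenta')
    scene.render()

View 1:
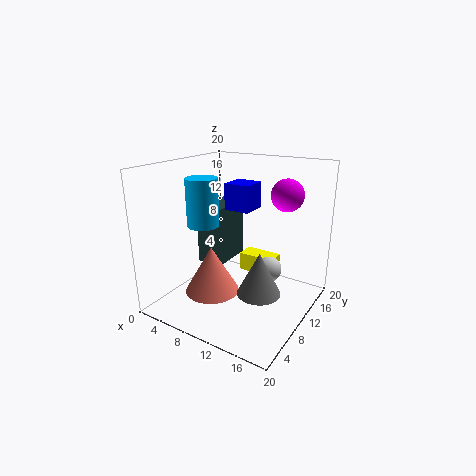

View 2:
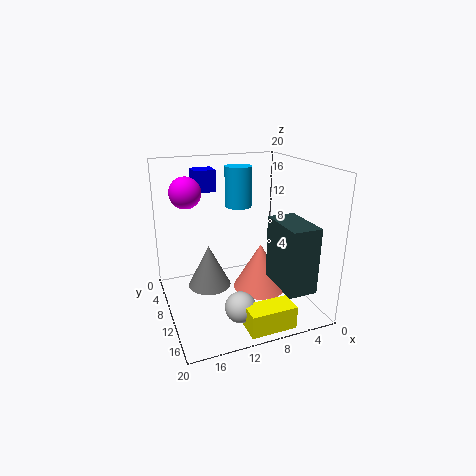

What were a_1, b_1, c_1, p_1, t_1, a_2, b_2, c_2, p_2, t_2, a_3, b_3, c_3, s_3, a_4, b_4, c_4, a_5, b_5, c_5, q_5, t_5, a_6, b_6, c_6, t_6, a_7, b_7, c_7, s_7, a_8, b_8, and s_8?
a_1 = 6, b_1 = 17, c_1 = 1, p_1 = 6, t_1 = 3, a_2 = 2, b_2 = 11, c_2 = 4, p_2 = 4, t_2 = 9, a_3 = 14, b_3 = 9, c_3 = 3, s_3 = 3, a_4 = 12, b_4 = 16, c_4 = 3, a_5 = 12, b_5 = 4, c_5 = 16, q_5 = 3, t_5 = 3, a_6 = 8, b_6 = 5, c_6 = 13, t_6 = 6, a_7 = 6, b_7 = 9, c_7 = 1, s_7 = 4, a_8 = 17, b_8 = 10, s_8 = 2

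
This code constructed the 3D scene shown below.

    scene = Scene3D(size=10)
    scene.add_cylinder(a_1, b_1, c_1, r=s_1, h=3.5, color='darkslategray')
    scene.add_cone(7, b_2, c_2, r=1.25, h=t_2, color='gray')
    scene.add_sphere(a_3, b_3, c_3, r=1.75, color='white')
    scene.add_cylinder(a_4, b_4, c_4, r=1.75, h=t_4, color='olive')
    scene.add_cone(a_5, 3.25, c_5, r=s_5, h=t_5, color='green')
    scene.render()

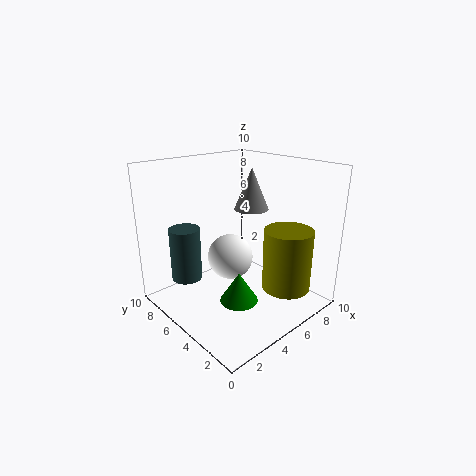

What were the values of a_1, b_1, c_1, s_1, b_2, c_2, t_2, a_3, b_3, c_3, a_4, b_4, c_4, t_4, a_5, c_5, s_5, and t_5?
a_1 = 1.5; b_1 = 6.25; c_1 = 2.75; s_1 = 1; b_2 = 5.75; c_2 = 6.5; t_2 = 3; a_3 = 6; b_3 = 7; c_3 = 2.5; a_4 = 7.75; b_4 = 2.75; c_4 = 1; t_4 = 4.5; a_5 = 3.5; c_5 = 1.5; s_5 = 1.25; t_5 = 2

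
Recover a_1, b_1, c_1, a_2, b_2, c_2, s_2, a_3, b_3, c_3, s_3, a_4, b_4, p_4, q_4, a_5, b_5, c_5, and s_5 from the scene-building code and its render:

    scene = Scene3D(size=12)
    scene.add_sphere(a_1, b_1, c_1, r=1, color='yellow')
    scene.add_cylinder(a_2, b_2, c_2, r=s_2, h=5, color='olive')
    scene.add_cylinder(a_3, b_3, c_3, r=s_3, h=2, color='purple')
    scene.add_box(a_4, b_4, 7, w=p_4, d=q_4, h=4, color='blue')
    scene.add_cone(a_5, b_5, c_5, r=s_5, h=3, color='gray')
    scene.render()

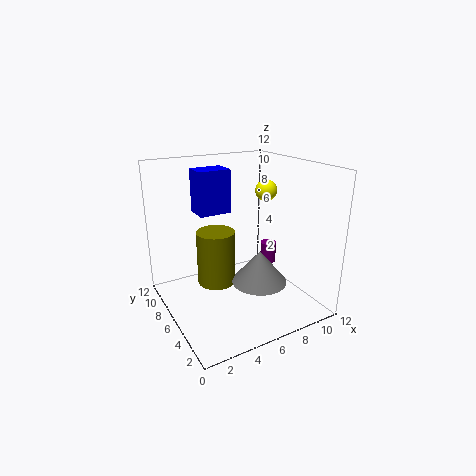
a_1 = 10.25
b_1 = 8.25
c_1 = 9
a_2 = 5.25
b_2 = 8.75
c_2 = 0.75
s_2 = 1.75
a_3 = 10.75
b_3 = 8.25
c_3 = 1.75
s_3 = 0.75
a_4 = 4.25
b_4 = 9.5
p_4 = 3
q_4 = 2.25
a_5 = 8.25
b_5 = 6
c_5 = 1.25
s_5 = 2.5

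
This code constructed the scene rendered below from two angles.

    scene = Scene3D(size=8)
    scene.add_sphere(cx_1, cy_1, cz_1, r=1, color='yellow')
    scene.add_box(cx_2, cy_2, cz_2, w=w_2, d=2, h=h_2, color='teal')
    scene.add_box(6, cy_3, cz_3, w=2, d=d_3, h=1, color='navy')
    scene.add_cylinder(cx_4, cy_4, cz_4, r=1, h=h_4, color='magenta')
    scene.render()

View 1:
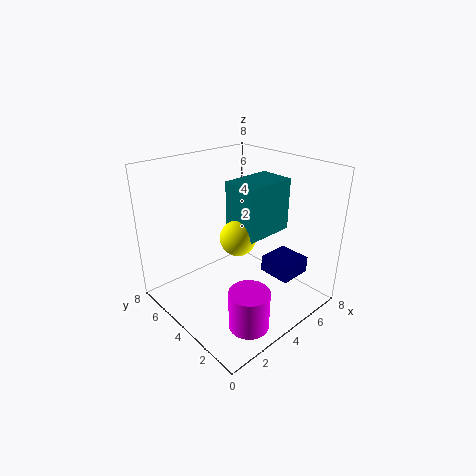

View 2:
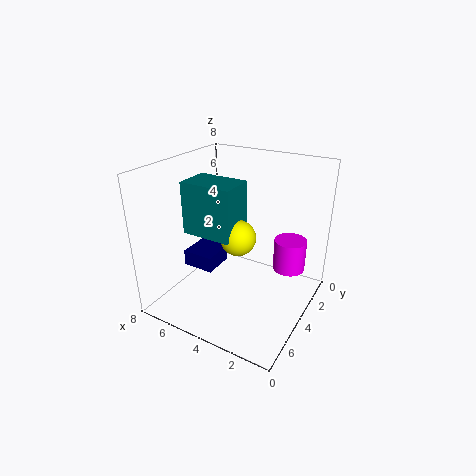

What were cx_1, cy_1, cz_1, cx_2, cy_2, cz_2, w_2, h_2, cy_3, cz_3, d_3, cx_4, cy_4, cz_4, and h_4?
cx_1 = 4
cy_1 = 4
cz_1 = 4
cx_2 = 4
cy_2 = 3
cz_2 = 4
w_2 = 3
h_2 = 3
cy_3 = 2
cz_3 = 1
d_3 = 2
cx_4 = 2
cy_4 = 1
cz_4 = 1
h_4 = 2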